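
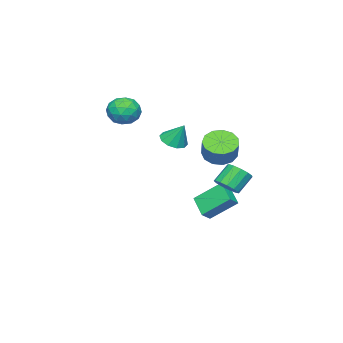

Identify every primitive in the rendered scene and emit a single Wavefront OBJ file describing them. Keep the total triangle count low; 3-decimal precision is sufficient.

v 0.116 3.596 1.383
v 0.685 4.173 0.731
v 1.452 4.721 1.884
v 0.884 4.144 2.537
v 0.223 4.501 0.882
v 0.991 5.049 2.036
v -0.272 4.542 1.192
v 0.495 5.09 2.346
v -0.644 4.282 1.563
v 0.123 4.83 2.717
v -0.775 3.804 1.877
v -0.008 4.353 3.031
v -0.623 3.261 2.034
v 0.145 3.809 3.188
v -0.236 2.824 1.984
v 0.532 3.372 3.138
v 0.263 2.632 1.744
v 1.031 3.18 2.897
v 0.715 2.746 1.389
v 1.483 3.294 2.542
v 0.977 3.13 1.032
v 1.745 3.678 2.186
v 0.966 3.662 0.787
v 1.733 4.21 1.94
v -3.588 -0.024 -4.42
v -2.918 -0.158 -3.931
v -4.284 1.493 -3.049
v -3.613 1.359 -2.56
v -2.747 1.121 -5.26
v -2.076 0.987 -4.771
v -3.442 2.638 -3.889
v -2.772 2.504 -3.4
v 0.301 -2.954 4.232
v 0.865 -3.329 3.36
v -1.225 -3.131 3.32
v -0.661 -3.506 2.448
v -0.737 -4.12 3.363
v 0.206 -4.011 3.926
v -0.566 -2.449 2.754
v 0.377 -2.34 3.317
v 0.329 -3.017 2.447
v 0.224 -4.05 2.823
v -0.584 -2.41 3.857
v -0.689 -3.443 4.233
v 0.717 -3.126 3.876
v -1.077 -3.334 2.804
v -1.122 -3.695 3.342
v -0.79 -3.915 2.829
v 0.33 -3.527 4.209
v 0.661 -3.747 3.696
v -0.28 -4.212 3.698
v -1.021 -2.713 2.984
v -0.69 -2.933 2.471
v 0.43 -2.545 3.851
v 0.762 -2.765 3.338
v -0.08 -2.248 2.982
v 0.734 -3.163 2.827
v -0.163 -3.267 2.291
v -0.108 -2.646 2.47
v 0.447 -2.582 2.802
v 0.672 -3.77 3.048
v -0.225 -3.874 2.512
v -0.27 -4.235 3.049
v 0.284 -4.171 3.381
v 0.357 -3.587 2.511
v -0.135 -2.586 4.168
v -1.032 -2.69 3.632
v -0.644 -2.289 3.299
v -0.09 -2.225 3.631
v -0.197 -3.193 4.389
v -1.094 -3.297 3.853
v -0.807 -3.878 3.878
v -0.252 -3.814 4.21
v -0.717 -2.873 4.169
v 3.074 2.472 2.981
v 3.6 3.03 2.615
v 3.146 3.228 4.239
v 3.108 3.199 2.542
v 2.603 3.089 2.636
v 2.278 2.744 2.862
v 2.257 2.294 3.134
v 2.549 1.913 3.347
v 3.041 1.745 3.42
v 3.546 1.854 3.326
v 3.871 2.2 3.099
v 3.892 2.649 2.828
v -1.451 3.065 -1.861
v -0.973 2.611 -1.309
v -1.911 2.94 -0.226
v -2.389 3.395 -0.779
v -0.801 3.064 -1.298
v -1.739 3.393 -0.215
v -0.836 3.517 -1.466
v -1.774 3.847 -0.383
v -1.065 3.827 -1.759
v -2.003 4.156 -0.676
v -1.418 3.895 -2.085
v -2.356 4.224 -1.002
v -1.781 3.7 -2.34
v -2.718 4.029 -1.257
v -2.039 3.303 -2.443
v -2.977 3.632 -1.36
v -2.11 2.831 -2.361
v -3.048 3.16 -1.278
v -1.973 2.433 -2.121
v -2.911 2.762 -1.038
v -1.669 2.236 -1.798
v -2.607 2.565 -0.716
v -1.297 2.302 -1.496
v -2.235 2.632 -0.413
f 2 1 5
f 2 5 3
f 3 5 6
f 3 6 4
f 5 1 7
f 5 7 6
f 6 7 8
f 6 8 4
f 7 1 9
f 7 9 8
f 8 9 10
f 8 10 4
f 9 1 11
f 9 11 10
f 10 11 12
f 10 12 4
f 11 1 13
f 11 13 12
f 12 13 14
f 12 14 4
f 13 1 15
f 13 15 14
f 14 15 16
f 14 16 4
f 15 1 17
f 15 17 16
f 16 17 18
f 16 18 4
f 17 1 19
f 17 19 18
f 18 19 20
f 18 20 4
f 19 1 21
f 19 21 20
f 20 21 22
f 20 22 4
f 21 1 23
f 21 23 22
f 22 23 24
f 22 24 4
f 23 1 2
f 23 2 24
f 24 2 3
f 24 3 4
f 26 28 25
f 29 26 25
f 25 28 27
f 27 29 25
f 26 32 28
f 30 26 29
f 30 32 26
f 28 32 27
f 31 29 27
f 27 32 31
f 31 30 29
f 32 30 31
f 33 70 49
f 70 44 73
f 49 73 38
f 70 73 49
f 33 49 45
f 49 38 50
f 45 50 34
f 49 50 45
f 33 45 54
f 45 34 55
f 54 55 40
f 45 55 54
f 33 54 66
f 54 40 69
f 66 69 43
f 54 69 66
f 33 66 70
f 66 43 74
f 70 74 44
f 66 74 70
f 34 50 61
f 50 38 64
f 61 64 42
f 50 64 61
f 38 73 51
f 73 44 72
f 51 72 37
f 73 72 51
f 44 74 71
f 74 43 67
f 71 67 35
f 74 67 71
f 43 69 68
f 69 40 56
f 68 56 39
f 69 56 68
f 40 55 60
f 55 34 57
f 60 57 41
f 55 57 60
f 36 62 48
f 62 42 63
f 48 63 37
f 62 63 48
f 36 48 46
f 48 37 47
f 46 47 35
f 48 47 46
f 36 46 53
f 46 35 52
f 53 52 39
f 46 52 53
f 36 53 58
f 53 39 59
f 58 59 41
f 53 59 58
f 36 58 62
f 58 41 65
f 62 65 42
f 58 65 62
f 37 63 51
f 63 42 64
f 51 64 38
f 63 64 51
f 35 47 71
f 47 37 72
f 71 72 44
f 47 72 71
f 39 52 68
f 52 35 67
f 68 67 43
f 52 67 68
f 41 59 60
f 59 39 56
f 60 56 40
f 59 56 60
f 42 65 61
f 65 41 57
f 61 57 34
f 65 57 61
f 76 75 78
f 76 78 77
f 78 75 79
f 78 79 77
f 79 75 80
f 79 80 77
f 80 75 81
f 80 81 77
f 81 75 82
f 81 82 77
f 82 75 83
f 82 83 77
f 83 75 84
f 83 84 77
f 84 75 85
f 84 85 77
f 85 75 86
f 85 86 77
f 86 75 76
f 86 76 77
f 88 87 91
f 88 91 89
f 89 91 92
f 89 92 90
f 91 87 93
f 91 93 92
f 92 93 94
f 92 94 90
f 93 87 95
f 93 95 94
f 94 95 96
f 94 96 90
f 95 87 97
f 95 97 96
f 96 97 98
f 96 98 90
f 97 87 99
f 97 99 98
f 98 99 100
f 98 100 90
f 99 87 101
f 99 101 100
f 100 101 102
f 100 102 90
f 101 87 103
f 101 103 102
f 102 103 104
f 102 104 90
f 103 87 105
f 103 105 104
f 104 105 106
f 104 106 90
f 105 87 107
f 105 107 106
f 106 107 108
f 106 108 90
f 107 87 109
f 107 109 108
f 108 109 110
f 108 110 90
f 109 87 88
f 109 88 110
f 110 88 89
f 110 89 90



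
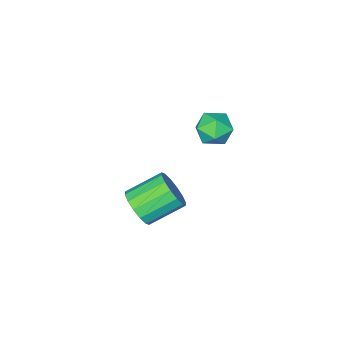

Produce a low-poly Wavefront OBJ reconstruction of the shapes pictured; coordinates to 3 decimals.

v -4.822 0.066 3.32
v -4.405 0.693 3.927
v -3.575 -0.873 3.433
v -3.158 -0.246 4.04
v -3.936 -0.747 4.322
v -4.707 -0.167 4.252
v -3.273 -0.013 3.108
v -4.044 0.567 3.038
v -3.448 0.644 3.796
v -3.857 0.191 4.546
v -4.123 -0.371 2.814
v -4.532 -0.824 3.564
v -1.24 -2.071 -1.949
v -0.707 -2.028 -1.08
v -2.287 -1.405 -0.142
v -2.82 -1.449 -1.011
v -0.65 -1.551 -1.3
v -2.23 -0.928 -0.362
v -0.75 -1.214 -1.694
v -2.33 -0.591 -0.756
v -0.982 -1.106 -2.156
v -2.562 -0.484 -1.218
v -1.283 -1.258 -2.562
v -2.863 -0.635 -1.624
v -1.573 -1.627 -2.805
v -3.153 -1.004 -1.867
v -1.773 -2.115 -2.818
v -3.353 -1.492 -1.88
v -1.83 -2.592 -2.598
v -3.41 -1.969 -1.66
v -1.73 -2.929 -2.204
v -3.31 -2.306 -1.266
v -1.498 -3.036 -1.742
v -3.078 -2.414 -0.804
v -1.197 -2.885 -1.336
v -2.777 -2.262 -0.398
v -0.907 -2.516 -1.093
v -2.487 -1.893 -0.155
f 1 12 6
f 1 6 2
f 1 2 8
f 1 8 11
f 1 11 12
f 2 6 10
f 6 12 5
f 12 11 3
f 11 8 7
f 8 2 9
f 4 10 5
f 4 5 3
f 4 3 7
f 4 7 9
f 4 9 10
f 5 10 6
f 3 5 12
f 7 3 11
f 9 7 8
f 10 9 2
f 14 13 17
f 14 17 15
f 15 17 18
f 15 18 16
f 17 13 19
f 17 19 18
f 18 19 20
f 18 20 16
f 19 13 21
f 19 21 20
f 20 21 22
f 20 22 16
f 21 13 23
f 21 23 22
f 22 23 24
f 22 24 16
f 23 13 25
f 23 25 24
f 24 25 26
f 24 26 16
f 25 13 27
f 25 27 26
f 26 27 28
f 26 28 16
f 27 13 29
f 27 29 28
f 28 29 30
f 28 30 16
f 29 13 31
f 29 31 30
f 30 31 32
f 30 32 16
f 31 13 33
f 31 33 32
f 32 33 34
f 32 34 16
f 33 13 35
f 33 35 34
f 34 35 36
f 34 36 16
f 35 13 37
f 35 37 36
f 36 37 38
f 36 38 16
f 37 13 14
f 37 14 38
f 38 14 15
f 38 15 16



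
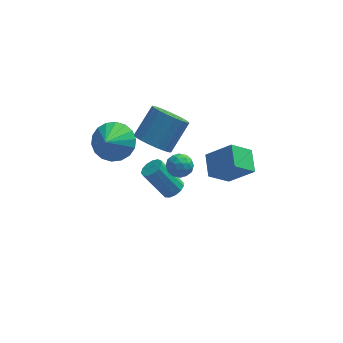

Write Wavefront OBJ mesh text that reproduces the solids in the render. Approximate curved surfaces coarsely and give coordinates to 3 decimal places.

v -3.742 1.58 -0.188
v -3.016 0.887 -0.586
v -4.138 0.5 0.968
v -2.76 1.137 -0.265
v -2.699 1.475 0.071
v -2.844 1.833 0.356
v -3.168 2.142 0.533
v -3.605 2.339 0.568
v -4.069 2.385 0.453
v -4.468 2.273 0.211
v -4.724 2.023 -0.11
v -4.785 1.685 -0.447
v -4.64 1.326 -0.732
v -4.317 1.018 -0.909
v -3.88 0.821 -0.944
v -3.416 0.774 -0.829
v -0.983 0.904 -3.485
v -0.651 0.51 -3.177
v -1.666 0.822 -1.687
v -1.997 1.216 -1.995
v -0.502 0.811 -3.139
v -1.516 1.123 -1.648
v -0.505 1.142 -3.21
v -1.52 1.453 -1.719
v -0.66 1.397 -3.369
v -1.675 1.708 -1.878
v -0.918 1.496 -3.565
v -1.932 1.807 -2.074
v -1.196 1.407 -3.735
v -2.21 1.718 -2.244
v -1.406 1.158 -3.827
v -2.421 1.469 -2.336
v -1.482 0.829 -3.81
v -2.497 1.14 -2.319
v -1.399 0.524 -3.69
v -2.414 0.835 -2.199
v -1.184 0.34 -3.505
v -2.199 0.651 -2.014
v -0.906 0.335 -3.314
v -1.92 0.646 -1.823
v 1.817 2.857 -5.225
v 0.785 2.458 -4.273
v 1.754 4.087 -4.777
v 0.722 3.687 -3.825
v 3.038 2.493 -4.055
v 2.006 2.093 -3.103
v 2.975 3.722 -3.607
v 1.943 3.323 -2.655
v -1.95 1.193 -0.028
v -1.597 1.764 -0.756
v -0.696 2.757 0.46
v -1.05 2.187 1.188
v -1.946 1.958 -0.656
v -1.045 2.952 0.559
v -2.295 2.02 -0.448
v -1.395 3.014 0.768
v -2.585 1.94 -0.168
v -1.685 2.933 1.048
v -2.766 1.73 0.137
v -1.865 2.723 1.353
v -2.805 1.427 0.414
v -1.904 2.421 1.63
v -2.696 1.084 0.614
v -1.796 2.078 1.829
v -2.459 0.76 0.703
v -1.558 1.754 1.919
v -2.133 0.511 0.665
v -1.233 1.504 1.881
v -1.776 0.379 0.508
v -0.876 1.373 1.724
v -1.449 0.389 0.258
v -0.549 1.382 1.474
v -1.209 0.537 -0.041
v -0.308 1.531 1.175
v -1.096 0.799 -0.338
v -0.196 1.793 0.878
v -1.132 1.129 -0.582
v -0.232 2.123 0.634
v -1.309 1.47 -0.729
v -0.409 2.464 0.487
v -1.252 -1.966 1.533
v -0.896 -1.601 1.956
v -0.824 -2.859 1.944
v -0.468 -2.494 2.367
v -1.126 -2.532 2.434
v -1.39 -1.98 2.181
v -0.33 -2.48 1.719
v -0.594 -1.928 1.466
v -0.326 -1.919 2.071
v -0.818 -1.951 2.513
v -0.902 -2.509 1.387
v -1.394 -2.541 1.829
v -1.111 -1.705 1.709
v -0.609 -2.755 2.191
v -0.995 -2.777 2.231
v -0.786 -2.563 2.48
v -1.402 -1.928 1.841
v -1.193 -1.714 2.089
v -1.328 -2.261 2.37
v -0.527 -2.746 1.811
v -0.318 -2.532 2.059
v -0.934 -1.897 1.42
v -0.725 -1.683 1.669
v -0.392 -2.199 1.53
v -0.567 -1.677 2.025
v -0.316 -2.202 2.266
v -0.234 -2.194 1.886
v -0.39 -1.869 1.737
v -0.857 -1.696 2.285
v -0.605 -2.221 2.526
v -0.992 -2.244 2.566
v -1.147 -1.919 2.417
v -0.522 -1.883 2.352
v -1.115 -2.239 1.374
v -0.863 -2.764 1.615
v -0.573 -2.541 1.483
v -0.728 -2.216 1.334
v -1.404 -2.258 1.634
v -1.153 -2.783 1.875
v -1.33 -2.591 2.163
v -1.486 -2.266 2.014
v -1.198 -2.577 1.548
f 2 1 4
f 2 4 3
f 4 1 5
f 4 5 3
f 5 1 6
f 5 6 3
f 6 1 7
f 6 7 3
f 7 1 8
f 7 8 3
f 8 1 9
f 8 9 3
f 9 1 10
f 9 10 3
f 10 1 11
f 10 11 3
f 11 1 12
f 11 12 3
f 12 1 13
f 12 13 3
f 13 1 14
f 13 14 3
f 14 1 15
f 14 15 3
f 15 1 16
f 15 16 3
f 16 1 2
f 16 2 3
f 18 17 21
f 18 21 19
f 19 21 22
f 19 22 20
f 21 17 23
f 21 23 22
f 22 23 24
f 22 24 20
f 23 17 25
f 23 25 24
f 24 25 26
f 24 26 20
f 25 17 27
f 25 27 26
f 26 27 28
f 26 28 20
f 27 17 29
f 27 29 28
f 28 29 30
f 28 30 20
f 29 17 31
f 29 31 30
f 30 31 32
f 30 32 20
f 31 17 33
f 31 33 32
f 32 33 34
f 32 34 20
f 33 17 35
f 33 35 34
f 34 35 36
f 34 36 20
f 35 17 37
f 35 37 36
f 36 37 38
f 36 38 20
f 37 17 39
f 37 39 38
f 38 39 40
f 38 40 20
f 39 17 18
f 39 18 40
f 40 18 19
f 40 19 20
f 42 44 41
f 45 42 41
f 41 44 43
f 43 45 41
f 42 48 44
f 46 42 45
f 46 48 42
f 44 48 43
f 47 45 43
f 43 48 47
f 47 46 45
f 48 46 47
f 50 49 53
f 50 53 51
f 51 53 54
f 51 54 52
f 53 49 55
f 53 55 54
f 54 55 56
f 54 56 52
f 55 49 57
f 55 57 56
f 56 57 58
f 56 58 52
f 57 49 59
f 57 59 58
f 58 59 60
f 58 60 52
f 59 49 61
f 59 61 60
f 60 61 62
f 60 62 52
f 61 49 63
f 61 63 62
f 62 63 64
f 62 64 52
f 63 49 65
f 63 65 64
f 64 65 66
f 64 66 52
f 65 49 67
f 65 67 66
f 66 67 68
f 66 68 52
f 67 49 69
f 67 69 68
f 68 69 70
f 68 70 52
f 69 49 71
f 69 71 70
f 70 71 72
f 70 72 52
f 71 49 73
f 71 73 72
f 72 73 74
f 72 74 52
f 73 49 75
f 73 75 74
f 74 75 76
f 74 76 52
f 75 49 77
f 75 77 76
f 76 77 78
f 76 78 52
f 77 49 79
f 77 79 78
f 78 79 80
f 78 80 52
f 79 49 50
f 79 50 80
f 80 50 51
f 80 51 52
f 81 118 97
f 118 92 121
f 97 121 86
f 118 121 97
f 81 97 93
f 97 86 98
f 93 98 82
f 97 98 93
f 81 93 102
f 93 82 103
f 102 103 88
f 93 103 102
f 81 102 114
f 102 88 117
f 114 117 91
f 102 117 114
f 81 114 118
f 114 91 122
f 118 122 92
f 114 122 118
f 82 98 109
f 98 86 112
f 109 112 90
f 98 112 109
f 86 121 99
f 121 92 120
f 99 120 85
f 121 120 99
f 92 122 119
f 122 91 115
f 119 115 83
f 122 115 119
f 91 117 116
f 117 88 104
f 116 104 87
f 117 104 116
f 88 103 108
f 103 82 105
f 108 105 89
f 103 105 108
f 84 110 96
f 110 90 111
f 96 111 85
f 110 111 96
f 84 96 94
f 96 85 95
f 94 95 83
f 96 95 94
f 84 94 101
f 94 83 100
f 101 100 87
f 94 100 101
f 84 101 106
f 101 87 107
f 106 107 89
f 101 107 106
f 84 106 110
f 106 89 113
f 110 113 90
f 106 113 110
f 85 111 99
f 111 90 112
f 99 112 86
f 111 112 99
f 83 95 119
f 95 85 120
f 119 120 92
f 95 120 119
f 87 100 116
f 100 83 115
f 116 115 91
f 100 115 116
f 89 107 108
f 107 87 104
f 108 104 88
f 107 104 108
f 90 113 109
f 113 89 105
f 109 105 82
f 113 105 109



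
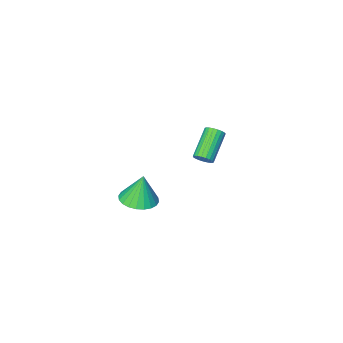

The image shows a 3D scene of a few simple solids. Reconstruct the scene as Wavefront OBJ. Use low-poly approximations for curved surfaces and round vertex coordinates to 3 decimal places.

v 3.622 2.911 0.135
v 4.541 3.054 0.276
v 3.378 2.949 1.685
v 4.418 3.399 0.248
v 4.174 3.669 0.203
v 3.846 3.824 0.148
v 3.484 3.84 0.09
v 3.143 3.714 0.04
v 2.875 3.466 0.003
v 2.721 3.134 -0.013
v 2.704 2.768 -0.007
v 2.827 2.423 0.021
v 3.071 2.153 0.066
v 3.399 1.998 0.122
v 3.761 1.982 0.179
v 4.101 2.108 0.23
v 4.369 2.356 0.266
v 4.524 2.688 0.283
v -1.791 -0.387 -1.631
v -1.559 -0.175 -1.192
v -2.758 -1.06 -0.13
v -2.989 -1.273 -0.569
v -1.716 -0.021 -1.241
v -2.914 -0.907 -0.179
v -1.885 0.069 -1.358
v -3.084 -0.817 -0.296
v -2.038 0.08 -1.521
v -3.237 -0.806 -0.459
v -2.149 0.01 -1.704
v -3.348 -0.875 -0.642
v -2.197 -0.128 -1.874
v -3.396 -1.014 -0.812
v -2.175 -0.311 -2.002
v -3.374 -1.197 -0.94
v -2.087 -0.508 -2.066
v -3.286 -1.393 -1.004
v -1.947 -0.683 -2.055
v -3.146 -1.569 -0.993
v -1.781 -0.807 -1.97
v -2.979 -1.693 -0.908
v -1.616 -0.859 -1.827
v -2.814 -1.745 -0.765
v -1.481 -0.829 -1.65
v -2.68 -1.715 -0.588
v -1.4 -0.723 -1.469
v -2.598 -1.608 -0.407
v -1.386 -0.559 -1.317
v -2.585 -1.444 -0.255
v -1.442 -0.365 -1.219
v -2.641 -1.25 -0.157
f 2 1 4
f 2 4 3
f 4 1 5
f 4 5 3
f 5 1 6
f 5 6 3
f 6 1 7
f 6 7 3
f 7 1 8
f 7 8 3
f 8 1 9
f 8 9 3
f 9 1 10
f 9 10 3
f 10 1 11
f 10 11 3
f 11 1 12
f 11 12 3
f 12 1 13
f 12 13 3
f 13 1 14
f 13 14 3
f 14 1 15
f 14 15 3
f 15 1 16
f 15 16 3
f 16 1 17
f 16 17 3
f 17 1 18
f 17 18 3
f 18 1 2
f 18 2 3
f 20 19 23
f 20 23 21
f 21 23 24
f 21 24 22
f 23 19 25
f 23 25 24
f 24 25 26
f 24 26 22
f 25 19 27
f 25 27 26
f 26 27 28
f 26 28 22
f 27 19 29
f 27 29 28
f 28 29 30
f 28 30 22
f 29 19 31
f 29 31 30
f 30 31 32
f 30 32 22
f 31 19 33
f 31 33 32
f 32 33 34
f 32 34 22
f 33 19 35
f 33 35 34
f 34 35 36
f 34 36 22
f 35 19 37
f 35 37 36
f 36 37 38
f 36 38 22
f 37 19 39
f 37 39 38
f 38 39 40
f 38 40 22
f 39 19 41
f 39 41 40
f 40 41 42
f 40 42 22
f 41 19 43
f 41 43 42
f 42 43 44
f 42 44 22
f 43 19 45
f 43 45 44
f 44 45 46
f 44 46 22
f 45 19 47
f 45 47 46
f 46 47 48
f 46 48 22
f 47 19 49
f 47 49 48
f 48 49 50
f 48 50 22
f 49 19 20
f 49 20 50
f 50 20 21
f 50 21 22



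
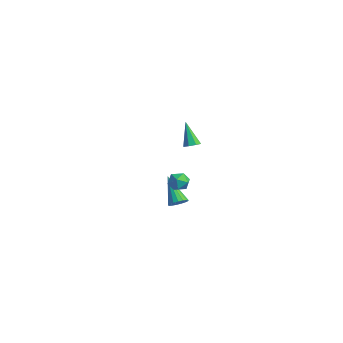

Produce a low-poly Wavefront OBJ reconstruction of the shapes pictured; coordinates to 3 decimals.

v 1.484 -2.349 -0.22
v 1.904 -2.001 0.258
v 1.856 -3.379 0.202
v 2.276 -3.031 0.68
v 1.554 -3.008 0.748
v 1.325 -2.372 0.487
v 2.435 -3.008 -0.027
v 2.206 -2.372 -0.288
v 2.493 -2.409 0.377
v 1.948 -2.408 0.856
v 1.812 -2.972 -0.396
v 1.267 -2.971 0.083
v -2.956 -0.238 -4.621
v -2.553 0.124 -4.261
v -4.404 -0.222 -3.019
v -2.723 0.333 -4.416
v -2.946 0.411 -4.619
v -3.171 0.341 -4.822
v -3.347 0.138 -4.979
v -3.433 -0.152 -5.054
v -3.41 -0.461 -5.029
v -3.282 -0.719 -4.912
v -3.08 -0.867 -4.727
v -2.85 -0.872 -4.518
v -2.643 -0.731 -4.333
v -2.508 -0.477 -4.214
v -2.476 -0.169 -4.188
v 2.296 -2.056 3.218
v 2.632 -2.441 3.393
v 1.504 -2.064 4.722
v 2.774 -2.06 3.469
v 2.635 -1.677 3.398
v 2.298 -1.516 3.222
v 1.959 -1.672 3.043
v 1.818 -2.052 2.966
v 1.956 -2.435 3.037
v 2.293 -2.596 3.214
f 1 12 6
f 1 6 2
f 1 2 8
f 1 8 11
f 1 11 12
f 2 6 10
f 6 12 5
f 12 11 3
f 11 8 7
f 8 2 9
f 4 10 5
f 4 5 3
f 4 3 7
f 4 7 9
f 4 9 10
f 5 10 6
f 3 5 12
f 7 3 11
f 9 7 8
f 10 9 2
f 14 13 16
f 14 16 15
f 16 13 17
f 16 17 15
f 17 13 18
f 17 18 15
f 18 13 19
f 18 19 15
f 19 13 20
f 19 20 15
f 20 13 21
f 20 21 15
f 21 13 22
f 21 22 15
f 22 13 23
f 22 23 15
f 23 13 24
f 23 24 15
f 24 13 25
f 24 25 15
f 25 13 26
f 25 26 15
f 26 13 27
f 26 27 15
f 27 13 14
f 27 14 15
f 29 28 31
f 29 31 30
f 31 28 32
f 31 32 30
f 32 28 33
f 32 33 30
f 33 28 34
f 33 34 30
f 34 28 35
f 34 35 30
f 35 28 36
f 35 36 30
f 36 28 37
f 36 37 30
f 37 28 29
f 37 29 30



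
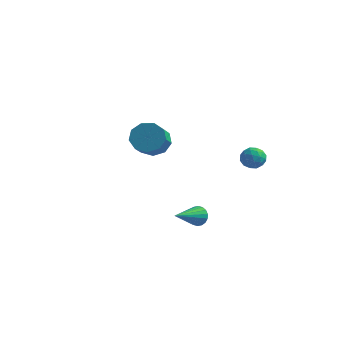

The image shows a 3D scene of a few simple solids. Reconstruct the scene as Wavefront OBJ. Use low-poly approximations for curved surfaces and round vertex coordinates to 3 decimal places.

v 3.669 -2.478 -3.72
v 4.063 -2.357 -3.244
v 3.251 -4.182 -2.94
v 3.82 -2.254 -3.151
v 3.546 -2.196 -3.17
v 3.297 -2.194 -3.298
v 3.121 -2.248 -3.51
v 3.054 -2.347 -3.764
v 3.108 -2.473 -4.008
v 3.274 -2.599 -4.196
v 3.518 -2.702 -4.289
v 3.791 -2.76 -4.27
v 4.04 -2.762 -4.142
v 4.216 -2.708 -3.93
v 4.283 -2.609 -3.677
v 4.229 -2.483 -3.432
v -1.421 2.166 -1.681
v -0.736 2.723 -1.189
v -0.375 1.431 -0.228
v -1.059 0.874 -0.719
v -1.352 2.78 -0.881
v -0.991 1.488 0.08
v -2 2.549 -0.948
v -1.639 1.258 0.014
v -2.377 2.14 -1.357
v -2.016 0.848 -0.395
v -2.306 1.742 -1.917
v -1.945 0.45 -0.956
v -1.821 1.543 -2.367
v -1.46 0.251 -1.406
v -1.149 1.635 -2.496
v -0.788 0.343 -1.535
v -0.603 1.976 -2.243
v -0.242 0.684 -1.282
v -0.44 2.405 -1.727
v -0.079 1.114 -0.766
v 3.716 4.517 -2.695
v 4.148 3.988 -3.021
v 3.252 3.672 -1.939
v 3.684 3.143 -2.265
v 4.003 3.685 -1.843
v 4.29 4.207 -2.31
v 3.11 3.453 -2.65
v 3.397 3.975 -3.117
v 3.774 3.33 -2.993
v 4.325 3.473 -2.494
v 3.075 4.187 -2.466
v 3.626 4.33 -1.967
v 3.973 4.326 -2.924
v 3.427 3.334 -2.036
v 3.614 3.652 -1.788
v 3.868 3.341 -1.979
v 4.056 4.455 -2.507
v 4.31 4.144 -2.698
v 4.224 3.966 -2.006
v 3.09 3.516 -2.262
v 3.344 3.205 -2.453
v 3.532 4.319 -2.981
v 3.786 4.008 -3.172
v 3.176 3.694 -2.954
v 4.007 3.629 -3.099
v 3.734 3.132 -2.655
v 3.397 3.315 -2.881
v 3.566 3.621 -3.156
v 4.331 3.713 -2.806
v 4.058 3.217 -2.362
v 4.245 3.535 -2.114
v 4.414 3.842 -2.389
v 4.111 3.327 -2.79
v 3.342 4.443 -2.598
v 3.069 3.947 -2.154
v 2.986 3.818 -2.571
v 3.155 4.125 -2.846
v 3.666 4.528 -2.305
v 3.393 4.031 -1.861
v 3.834 4.039 -1.804
v 4.003 4.345 -2.079
v 3.289 4.333 -2.17
f 2 1 4
f 2 4 3
f 4 1 5
f 4 5 3
f 5 1 6
f 5 6 3
f 6 1 7
f 6 7 3
f 7 1 8
f 7 8 3
f 8 1 9
f 8 9 3
f 9 1 10
f 9 10 3
f 10 1 11
f 10 11 3
f 11 1 12
f 11 12 3
f 12 1 13
f 12 13 3
f 13 1 14
f 13 14 3
f 14 1 15
f 14 15 3
f 15 1 16
f 15 16 3
f 16 1 2
f 16 2 3
f 18 17 21
f 18 21 19
f 19 21 22
f 19 22 20
f 21 17 23
f 21 23 22
f 22 23 24
f 22 24 20
f 23 17 25
f 23 25 24
f 24 25 26
f 24 26 20
f 25 17 27
f 25 27 26
f 26 27 28
f 26 28 20
f 27 17 29
f 27 29 28
f 28 29 30
f 28 30 20
f 29 17 31
f 29 31 30
f 30 31 32
f 30 32 20
f 31 17 33
f 31 33 32
f 32 33 34
f 32 34 20
f 33 17 35
f 33 35 34
f 34 35 36
f 34 36 20
f 35 17 18
f 35 18 36
f 36 18 19
f 36 19 20
f 37 74 53
f 74 48 77
f 53 77 42
f 74 77 53
f 37 53 49
f 53 42 54
f 49 54 38
f 53 54 49
f 37 49 58
f 49 38 59
f 58 59 44
f 49 59 58
f 37 58 70
f 58 44 73
f 70 73 47
f 58 73 70
f 37 70 74
f 70 47 78
f 74 78 48
f 70 78 74
f 38 54 65
f 54 42 68
f 65 68 46
f 54 68 65
f 42 77 55
f 77 48 76
f 55 76 41
f 77 76 55
f 48 78 75
f 78 47 71
f 75 71 39
f 78 71 75
f 47 73 72
f 73 44 60
f 72 60 43
f 73 60 72
f 44 59 64
f 59 38 61
f 64 61 45
f 59 61 64
f 40 66 52
f 66 46 67
f 52 67 41
f 66 67 52
f 40 52 50
f 52 41 51
f 50 51 39
f 52 51 50
f 40 50 57
f 50 39 56
f 57 56 43
f 50 56 57
f 40 57 62
f 57 43 63
f 62 63 45
f 57 63 62
f 40 62 66
f 62 45 69
f 66 69 46
f 62 69 66
f 41 67 55
f 67 46 68
f 55 68 42
f 67 68 55
f 39 51 75
f 51 41 76
f 75 76 48
f 51 76 75
f 43 56 72
f 56 39 71
f 72 71 47
f 56 71 72
f 45 63 64
f 63 43 60
f 64 60 44
f 63 60 64
f 46 69 65
f 69 45 61
f 65 61 38
f 69 61 65



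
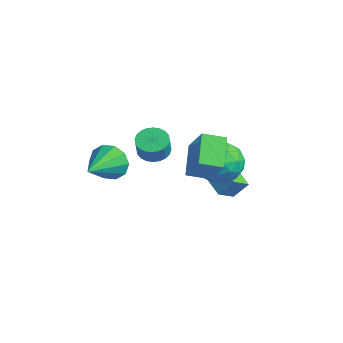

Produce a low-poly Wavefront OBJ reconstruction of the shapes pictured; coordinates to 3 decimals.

v -2.503 -2.253 0.814
v -1.985 -2.199 -0.052
v -1.477 -3.867 1.326
v -1.677 -1.867 0.378
v -1.684 -1.682 0.974
v -2.004 -1.716 1.509
v -2.514 -1.954 1.779
v -3.02 -2.307 1.68
v -3.328 -2.638 1.25
v -3.321 -2.823 0.654
v -3.001 -2.789 0.119
v -2.491 -2.551 -0.151
v 0.24 0.281 2.645
v 1.428 0.237 4.114
v 0.689 1.285 2.311
v 1.878 1.242 3.78
v 1.402 -0.562 1.68
v 2.591 -0.605 3.149
v 1.852 0.443 1.346
v 3.04 0.399 2.815
v -1.972 2.972 -1.278
v -1.771 2.034 -0.662
v -1.649 3.579 -0.458
v -1.449 2.641 0.158
v -0.191 2.919 -1.938
v 0.009 1.981 -1.322
v 0.131 3.526 -1.118
v 0.332 2.588 -0.502
v 0.25 -1.485 2.977
v 0.821 -1.853 2.635
v 1.2 -2.143 3.582
v 0.63 -1.775 3.923
v 0.939 -1.583 2.671
v 1.318 -1.873 3.617
v 0.952 -1.299 2.753
v 1.332 -1.589 3.699
v 0.859 -1.042 2.869
v 1.238 -1.332 3.815
v 0.672 -0.853 3.001
v 1.052 -1.144 3.948
v 0.422 -0.761 3.13
v 0.801 -1.051 4.076
v 0.145 -0.778 3.236
v 0.525 -1.068 4.182
v -0.115 -0.903 3.302
v 0.264 -1.193 4.248
v -0.32 -1.117 3.318
v 0.059 -1.407 4.265
v -0.438 -1.387 3.283
v -0.059 -1.677 4.229
v -0.452 -1.671 3.201
v -0.072 -1.961 4.147
v -0.358 -1.928 3.085
v 0.021 -2.218 4.031
v -0.172 -2.116 2.952
v 0.208 -2.407 3.899
v 0.079 -2.209 2.824
v 0.458 -2.499 3.77
v 0.355 -2.192 2.718
v 0.735 -2.482 3.664
v 0.616 -2.067 2.652
v 0.995 -2.357 3.598
v -0.297 2.985 1.128
v 0.785 2.82 0.543
v -0.465 1 1.377
v 0.617 0.835 0.792
v 0.593 1.366 1.913
v 0.696 2.592 1.76
v -0.376 1.228 0.16
v -0.273 2.454 0.007
v 0.736 1.734 -0.055
v 1.335 1.819 1.028
v -1.015 2.001 0.892
v -0.416 2.086 1.975
v 0.258 3.077 0.814
v 0.062 0.743 1.106
v 0.047 1.055 1.765
v 0.683 0.958 1.422
v 0.207 2.943 1.529
v 0.842 2.846 1.185
v 0.73 1.991 1.99
v -0.522 0.974 0.735
v 0.113 0.877 0.391
v -0.363 2.862 0.498
v 0.273 2.765 0.155
v -0.41 1.829 -0.07
v 0.866 2.342 0.118
v 0.767 1.175 0.265
v 0.183 1.406 -0.107
v 0.244 2.127 -0.197
v 1.217 2.392 0.755
v 1.119 1.225 0.901
v 1.105 1.537 1.561
v 1.166 2.258 1.47
v 1.189 1.753 0.404
v -0.799 2.595 1.019
v -0.897 1.428 1.165
v -0.846 1.562 0.45
v -0.785 2.283 0.359
v -0.447 2.645 1.655
v -0.546 1.478 1.802
v 0.076 1.693 2.117
v 0.137 2.414 2.027
v -0.869 2.067 1.516
f 2 1 4
f 2 4 3
f 4 1 5
f 4 5 3
f 5 1 6
f 5 6 3
f 6 1 7
f 6 7 3
f 7 1 8
f 7 8 3
f 8 1 9
f 8 9 3
f 9 1 10
f 9 10 3
f 10 1 11
f 10 11 3
f 11 1 12
f 11 12 3
f 12 1 2
f 12 2 3
f 14 16 13
f 17 14 13
f 13 16 15
f 15 17 13
f 14 20 16
f 18 14 17
f 18 20 14
f 16 20 15
f 19 17 15
f 15 20 19
f 19 18 17
f 20 18 19
f 22 24 21
f 25 22 21
f 21 24 23
f 23 25 21
f 22 28 24
f 26 22 25
f 26 28 22
f 24 28 23
f 27 25 23
f 23 28 27
f 27 26 25
f 28 26 27
f 30 29 33
f 30 33 31
f 31 33 34
f 31 34 32
f 33 29 35
f 33 35 34
f 34 35 36
f 34 36 32
f 35 29 37
f 35 37 36
f 36 37 38
f 36 38 32
f 37 29 39
f 37 39 38
f 38 39 40
f 38 40 32
f 39 29 41
f 39 41 40
f 40 41 42
f 40 42 32
f 41 29 43
f 41 43 42
f 42 43 44
f 42 44 32
f 43 29 45
f 43 45 44
f 44 45 46
f 44 46 32
f 45 29 47
f 45 47 46
f 46 47 48
f 46 48 32
f 47 29 49
f 47 49 48
f 48 49 50
f 48 50 32
f 49 29 51
f 49 51 50
f 50 51 52
f 50 52 32
f 51 29 53
f 51 53 52
f 52 53 54
f 52 54 32
f 53 29 55
f 53 55 54
f 54 55 56
f 54 56 32
f 55 29 57
f 55 57 56
f 56 57 58
f 56 58 32
f 57 29 59
f 57 59 58
f 58 59 60
f 58 60 32
f 59 29 61
f 59 61 60
f 60 61 62
f 60 62 32
f 61 29 30
f 61 30 62
f 62 30 31
f 62 31 32
f 63 100 79
f 100 74 103
f 79 103 68
f 100 103 79
f 63 79 75
f 79 68 80
f 75 80 64
f 79 80 75
f 63 75 84
f 75 64 85
f 84 85 70
f 75 85 84
f 63 84 96
f 84 70 99
f 96 99 73
f 84 99 96
f 63 96 100
f 96 73 104
f 100 104 74
f 96 104 100
f 64 80 91
f 80 68 94
f 91 94 72
f 80 94 91
f 68 103 81
f 103 74 102
f 81 102 67
f 103 102 81
f 74 104 101
f 104 73 97
f 101 97 65
f 104 97 101
f 73 99 98
f 99 70 86
f 98 86 69
f 99 86 98
f 70 85 90
f 85 64 87
f 90 87 71
f 85 87 90
f 66 92 78
f 92 72 93
f 78 93 67
f 92 93 78
f 66 78 76
f 78 67 77
f 76 77 65
f 78 77 76
f 66 76 83
f 76 65 82
f 83 82 69
f 76 82 83
f 66 83 88
f 83 69 89
f 88 89 71
f 83 89 88
f 66 88 92
f 88 71 95
f 92 95 72
f 88 95 92
f 67 93 81
f 93 72 94
f 81 94 68
f 93 94 81
f 65 77 101
f 77 67 102
f 101 102 74
f 77 102 101
f 69 82 98
f 82 65 97
f 98 97 73
f 82 97 98
f 71 89 90
f 89 69 86
f 90 86 70
f 89 86 90
f 72 95 91
f 95 71 87
f 91 87 64
f 95 87 91



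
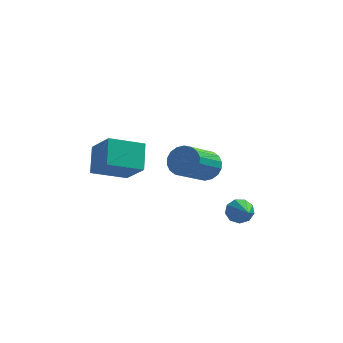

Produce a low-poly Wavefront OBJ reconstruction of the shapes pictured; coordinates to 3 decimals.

v 2.38 -2.128 -1.587
v 2.888 -1.807 -1.367
v 2.94 -3.672 -0.633
v 2.551 -1.76 -1.092
v 2.134 -1.884 -1.048
v 1.831 -2.123 -1.257
v 1.786 -2.363 -1.62
v 2.018 -2.494 -1.967
v 2.42 -2.452 -2.137
v 2.803 -2.259 -2.049
v 2.988 -2.005 -1.745
v 0.261 2.53 -1.824
v 1.005 2.428 -1.449
v 0.224 0.948 -0.3
v -0.521 1.05 -0.676
v 0.838 2.684 -1.234
v 0.057 1.204 -0.085
v 0.556 2.909 -1.135
v -0.225 1.429 0.013
v 0.216 3.059 -1.173
v -0.565 1.579 -0.025
v -0.115 3.104 -1.34
v -0.897 1.624 -0.192
v -0.372 3.036 -1.603
v -1.154 1.556 -0.454
v -0.504 2.867 -1.91
v -1.285 1.387 -0.761
v -0.484 2.632 -2.2
v -1.265 1.152 -1.051
v -0.317 2.376 -2.415
v -1.098 0.896 -1.266
v -0.035 2.151 -2.513
v -0.816 0.671 -1.365
v 0.305 2.001 -2.475
v -0.476 0.521 -1.327
v 0.637 1.956 -2.308
v -0.145 0.476 -1.16
v 0.894 2.024 -2.046
v 0.112 0.544 -0.897
v 1.025 2.193 -1.739
v 0.244 0.713 -0.59
v -4.121 -1.673 -0.128
v -3.213 -2.564 1.03
v -4.249 -0.571 0.821
v -3.341 -1.462 1.979
v -2.659 -0.978 -0.739
v -1.751 -1.869 0.419
v -2.787 0.124 0.21
v -1.879 -0.767 1.368
f 2 1 4
f 2 4 3
f 4 1 5
f 4 5 3
f 5 1 6
f 5 6 3
f 6 1 7
f 6 7 3
f 7 1 8
f 7 8 3
f 8 1 9
f 8 9 3
f 9 1 10
f 9 10 3
f 10 1 11
f 10 11 3
f 11 1 2
f 11 2 3
f 13 12 16
f 13 16 14
f 14 16 17
f 14 17 15
f 16 12 18
f 16 18 17
f 17 18 19
f 17 19 15
f 18 12 20
f 18 20 19
f 19 20 21
f 19 21 15
f 20 12 22
f 20 22 21
f 21 22 23
f 21 23 15
f 22 12 24
f 22 24 23
f 23 24 25
f 23 25 15
f 24 12 26
f 24 26 25
f 25 26 27
f 25 27 15
f 26 12 28
f 26 28 27
f 27 28 29
f 27 29 15
f 28 12 30
f 28 30 29
f 29 30 31
f 29 31 15
f 30 12 32
f 30 32 31
f 31 32 33
f 31 33 15
f 32 12 34
f 32 34 33
f 33 34 35
f 33 35 15
f 34 12 36
f 34 36 35
f 35 36 37
f 35 37 15
f 36 12 38
f 36 38 37
f 37 38 39
f 37 39 15
f 38 12 40
f 38 40 39
f 39 40 41
f 39 41 15
f 40 12 13
f 40 13 41
f 41 13 14
f 41 14 15
f 43 45 42
f 46 43 42
f 42 45 44
f 44 46 42
f 43 49 45
f 47 43 46
f 47 49 43
f 45 49 44
f 48 46 44
f 44 49 48
f 48 47 46
f 49 47 48



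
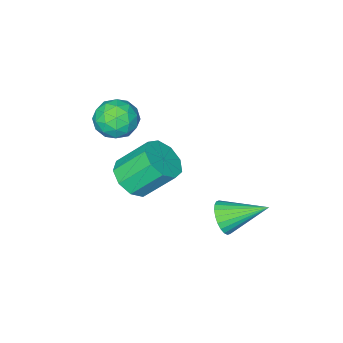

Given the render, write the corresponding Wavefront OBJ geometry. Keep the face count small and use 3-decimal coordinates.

v 1.741 2.027 -0.645
v 2.112 1.958 -0.009
v 0.599 3.173 0.145
v 2.25 2.18 -0.131
v 2.311 2.379 -0.332
v 2.285 2.524 -0.58
v 2.176 2.593 -0.838
v 2.001 2.576 -1.067
v 1.786 2.476 -1.231
v 1.564 2.307 -1.307
v 1.369 2.095 -1.281
v 1.231 1.873 -1.159
v 1.17 1.675 -0.958
v 1.196 1.53 -0.71
v 1.305 1.46 -0.452
v 1.481 1.477 -0.223
v 1.696 1.578 -0.058
v 1.917 1.747 0.017
v 3.089 -1.55 -0.193
v 3.726 -1.834 0.423
v 2.888 -1.015 1.668
v 2.251 -0.73 1.053
v 3.899 -1.276 0.172
v 3.062 -0.456 1.418
v 3.694 -0.845 -0.249
v 2.856 -0.026 0.996
v 3.205 -0.745 -0.644
v 2.367 0.074 0.602
v 2.662 -1.021 -0.828
v 1.824 -0.201 0.418
v 2.319 -1.544 -0.714
v 1.481 -0.725 0.531
v 2.336 -2.07 -0.357
v 1.498 -1.251 0.889
v 2.705 -2.353 0.077
v 1.867 -1.533 1.323
v 3.254 -2.259 0.385
v 2.416 -1.44 1.631
v 2.73 -1.454 3.139
v 3.575 -1.146 3.04
v 3.245 -2.814 3.3
v 4.09 -2.506 3.201
v 3.616 -2.297 3.943
v 3.297 -1.457 3.843
v 3.523 -2.503 2.497
v 3.204 -1.663 2.397
v 4.064 -1.794 2.644
v 4.122 -1.667 3.537
v 2.698 -2.293 2.803
v 2.756 -2.166 3.696
v 3.107 -1.181 3.075
v 3.713 -2.779 3.265
v 3.434 -2.657 3.7
v 3.93 -2.475 3.643
v 2.944 -1.363 3.547
v 3.441 -1.182 3.489
v 3.465 -1.859 4.02
v 3.379 -2.778 2.851
v 3.876 -2.597 2.793
v 2.89 -1.485 2.697
v 3.386 -1.303 2.64
v 3.355 -2.101 2.32
v 3.891 -1.381 2.784
v 4.194 -2.18 2.879
v 3.861 -2.179 2.465
v 3.674 -1.685 2.407
v 3.925 -1.306 3.31
v 4.228 -2.105 3.404
v 3.949 -1.982 3.84
v 3.762 -1.488 3.781
v 4.213 -1.687 3.076
v 2.592 -1.855 2.936
v 2.895 -2.654 3.03
v 3.058 -2.472 2.559
v 2.871 -1.978 2.5
v 2.626 -1.78 3.461
v 2.929 -2.579 3.556
v 3.146 -2.275 3.933
v 2.959 -1.781 3.875
v 2.607 -2.273 3.264
f 2 1 4
f 2 4 3
f 4 1 5
f 4 5 3
f 5 1 6
f 5 6 3
f 6 1 7
f 6 7 3
f 7 1 8
f 7 8 3
f 8 1 9
f 8 9 3
f 9 1 10
f 9 10 3
f 10 1 11
f 10 11 3
f 11 1 12
f 11 12 3
f 12 1 13
f 12 13 3
f 13 1 14
f 13 14 3
f 14 1 15
f 14 15 3
f 15 1 16
f 15 16 3
f 16 1 17
f 16 17 3
f 17 1 18
f 17 18 3
f 18 1 2
f 18 2 3
f 20 19 23
f 20 23 21
f 21 23 24
f 21 24 22
f 23 19 25
f 23 25 24
f 24 25 26
f 24 26 22
f 25 19 27
f 25 27 26
f 26 27 28
f 26 28 22
f 27 19 29
f 27 29 28
f 28 29 30
f 28 30 22
f 29 19 31
f 29 31 30
f 30 31 32
f 30 32 22
f 31 19 33
f 31 33 32
f 32 33 34
f 32 34 22
f 33 19 35
f 33 35 34
f 34 35 36
f 34 36 22
f 35 19 37
f 35 37 36
f 36 37 38
f 36 38 22
f 37 19 20
f 37 20 38
f 38 20 21
f 38 21 22
f 39 76 55
f 76 50 79
f 55 79 44
f 76 79 55
f 39 55 51
f 55 44 56
f 51 56 40
f 55 56 51
f 39 51 60
f 51 40 61
f 60 61 46
f 51 61 60
f 39 60 72
f 60 46 75
f 72 75 49
f 60 75 72
f 39 72 76
f 72 49 80
f 76 80 50
f 72 80 76
f 40 56 67
f 56 44 70
f 67 70 48
f 56 70 67
f 44 79 57
f 79 50 78
f 57 78 43
f 79 78 57
f 50 80 77
f 80 49 73
f 77 73 41
f 80 73 77
f 49 75 74
f 75 46 62
f 74 62 45
f 75 62 74
f 46 61 66
f 61 40 63
f 66 63 47
f 61 63 66
f 42 68 54
f 68 48 69
f 54 69 43
f 68 69 54
f 42 54 52
f 54 43 53
f 52 53 41
f 54 53 52
f 42 52 59
f 52 41 58
f 59 58 45
f 52 58 59
f 42 59 64
f 59 45 65
f 64 65 47
f 59 65 64
f 42 64 68
f 64 47 71
f 68 71 48
f 64 71 68
f 43 69 57
f 69 48 70
f 57 70 44
f 69 70 57
f 41 53 77
f 53 43 78
f 77 78 50
f 53 78 77
f 45 58 74
f 58 41 73
f 74 73 49
f 58 73 74
f 47 65 66
f 65 45 62
f 66 62 46
f 65 62 66
f 48 71 67
f 71 47 63
f 67 63 40
f 71 63 67



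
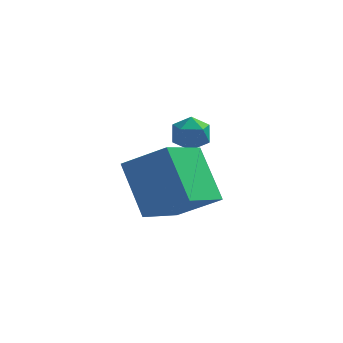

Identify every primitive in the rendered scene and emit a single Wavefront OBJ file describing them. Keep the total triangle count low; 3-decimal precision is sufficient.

v -3.344 2.831 2.177
v -3.026 3.142 2.709
v -2.854 1.858 2.451
v -2.536 2.169 2.983
v -3.223 2.074 2.997
v -3.526 2.675 2.828
v -2.354 2.325 2.332
v -2.657 2.926 2.163
v -2.414 2.829 2.805
v -2.951 2.674 3.217
v -2.929 2.326 1.943
v -3.466 2.171 2.355
v -3.854 1.168 2.008
v -4.64 -0.466 2.986
v -2.501 1.046 2.89
v -3.287 -0.588 3.868
v -3.053 -0.052 0.612
v -3.839 -1.686 1.59
v -1.7 -0.174 1.494
v -2.486 -1.808 2.472
f 1 12 6
f 1 6 2
f 1 2 8
f 1 8 11
f 1 11 12
f 2 6 10
f 6 12 5
f 12 11 3
f 11 8 7
f 8 2 9
f 4 10 5
f 4 5 3
f 4 3 7
f 4 7 9
f 4 9 10
f 5 10 6
f 3 5 12
f 7 3 11
f 9 7 8
f 10 9 2
f 14 16 13
f 17 14 13
f 13 16 15
f 15 17 13
f 14 20 16
f 18 14 17
f 18 20 14
f 16 20 15
f 19 17 15
f 15 20 19
f 19 18 17
f 20 18 19



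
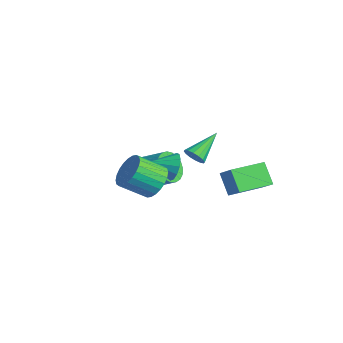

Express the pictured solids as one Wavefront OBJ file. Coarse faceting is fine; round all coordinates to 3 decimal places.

v 2.862 -1.64 0.227
v 3.561 -1.345 0.909
v 3.176 -2.664 1.875
v 2.478 -2.96 1.193
v 3.238 -1.154 1.041
v 2.853 -2.473 2.007
v 2.858 -1.037 1.049
v 2.473 -2.356 2.015
v 2.478 -1.012 0.932
v 2.093 -2.331 1.899
v 2.157 -1.082 0.708
v 1.772 -2.402 1.674
v 1.943 -1.238 0.411
v 1.559 -2.557 1.377
v 1.869 -1.455 0.085
v 1.485 -2.774 1.051
v 1.947 -1.7 -0.219
v 1.562 -3.019 0.747
v 2.164 -1.936 -0.455
v 1.779 -3.255 0.511
v 2.487 -2.127 -0.587
v 2.102 -3.446 0.379
v 2.867 -2.244 -0.595
v 2.482 -3.563 0.371
v 3.247 -2.269 -0.479
v 2.862 -3.588 0.488
v 3.568 -2.198 -0.254
v 3.183 -3.518 0.712
v 3.781 -2.043 0.043
v 3.397 -3.362 1.009
v 3.855 -1.826 0.369
v 3.471 -3.145 1.335
v 3.778 -1.581 0.673
v 3.393 -2.9 1.639
v -2.923 0.133 -3.22
v -2.334 0.198 -4.05
v -1.089 1.191 -3.09
v -1.677 1.127 -2.26
v -2.578 0.542 -4.089
v -1.333 1.535 -3.129
v -2.883 0.815 -3.977
v -1.638 1.809 -3.017
v -3.194 0.971 -3.735
v -1.949 1.964 -2.775
v -3.458 0.982 -3.403
v -2.213 1.975 -2.443
v -3.63 0.846 -3.04
v -2.385 1.839 -2.08
v -3.679 0.586 -2.708
v -2.434 1.58 -1.748
v -3.598 0.249 -2.464
v -2.353 1.243 -1.504
v -3.399 -0.109 -2.352
v -2.154 0.885 -1.391
v -3.119 -0.424 -2.389
v -1.874 0.569 -1.429
v -2.804 -0.644 -2.57
v -1.559 0.35 -1.61
v -2.51 -0.729 -2.863
v -1.265 0.265 -1.903
v -2.287 -0.665 -3.219
v -1.042 0.329 -2.258
v -2.174 -0.463 -3.574
v -0.929 0.531 -2.614
v -2.191 -0.158 -3.868
v -0.945 0.836 -2.908
v -0.073 0.639 -1.117
v 0.236 0.28 -1.871
v -0.447 -0.679 -0.643
v 0.621 0.287 -1.549
v 0.785 0.406 -1.09
v 0.677 0.598 -0.64
v 0.33 0.804 -0.341
v -0.144 0.957 -0.289
v -0.596 1.01 -0.5
v -0.882 0.944 -0.907
v -0.911 0.782 -1.38
v -0.674 0.574 -1.77
v -0.246 0.387 -1.953
v 1.849 2.782 -2.689
v 0.912 2.735 -1.583
v 1.633 4.777 -2.789
v 0.696 4.731 -1.683
v 2.824 2.929 -1.857
v 1.887 2.883 -0.751
v 2.608 4.925 -1.957
v 1.671 4.878 -0.851
v -2.097 2.682 -2.147
v -1.76 2.469 -1.596
v -2.763 4.298 -1.113
v -1.531 2.674 -1.769
v -1.455 2.881 -2.043
v -1.55 3.035 -2.345
v -1.792 3.094 -2.594
v -2.115 3.043 -2.723
v -2.434 2.896 -2.697
v -2.662 2.691 -2.525
v -2.739 2.484 -2.25
v -2.643 2.33 -1.948
v -2.402 2.271 -1.7
v -2.078 2.322 -1.571
f 2 1 5
f 2 5 3
f 3 5 6
f 3 6 4
f 5 1 7
f 5 7 6
f 6 7 8
f 6 8 4
f 7 1 9
f 7 9 8
f 8 9 10
f 8 10 4
f 9 1 11
f 9 11 10
f 10 11 12
f 10 12 4
f 11 1 13
f 11 13 12
f 12 13 14
f 12 14 4
f 13 1 15
f 13 15 14
f 14 15 16
f 14 16 4
f 15 1 17
f 15 17 16
f 16 17 18
f 16 18 4
f 17 1 19
f 17 19 18
f 18 19 20
f 18 20 4
f 19 1 21
f 19 21 20
f 20 21 22
f 20 22 4
f 21 1 23
f 21 23 22
f 22 23 24
f 22 24 4
f 23 1 25
f 23 25 24
f 24 25 26
f 24 26 4
f 25 1 27
f 25 27 26
f 26 27 28
f 26 28 4
f 27 1 29
f 27 29 28
f 28 29 30
f 28 30 4
f 29 1 31
f 29 31 30
f 30 31 32
f 30 32 4
f 31 1 33
f 31 33 32
f 32 33 34
f 32 34 4
f 33 1 2
f 33 2 34
f 34 2 3
f 34 3 4
f 36 35 39
f 36 39 37
f 37 39 40
f 37 40 38
f 39 35 41
f 39 41 40
f 40 41 42
f 40 42 38
f 41 35 43
f 41 43 42
f 42 43 44
f 42 44 38
f 43 35 45
f 43 45 44
f 44 45 46
f 44 46 38
f 45 35 47
f 45 47 46
f 46 47 48
f 46 48 38
f 47 35 49
f 47 49 48
f 48 49 50
f 48 50 38
f 49 35 51
f 49 51 50
f 50 51 52
f 50 52 38
f 51 35 53
f 51 53 52
f 52 53 54
f 52 54 38
f 53 35 55
f 53 55 54
f 54 55 56
f 54 56 38
f 55 35 57
f 55 57 56
f 56 57 58
f 56 58 38
f 57 35 59
f 57 59 58
f 58 59 60
f 58 60 38
f 59 35 61
f 59 61 60
f 60 61 62
f 60 62 38
f 61 35 63
f 61 63 62
f 62 63 64
f 62 64 38
f 63 35 65
f 63 65 64
f 64 65 66
f 64 66 38
f 65 35 36
f 65 36 66
f 66 36 37
f 66 37 38
f 68 67 70
f 68 70 69
f 70 67 71
f 70 71 69
f 71 67 72
f 71 72 69
f 72 67 73
f 72 73 69
f 73 67 74
f 73 74 69
f 74 67 75
f 74 75 69
f 75 67 76
f 75 76 69
f 76 67 77
f 76 77 69
f 77 67 78
f 77 78 69
f 78 67 79
f 78 79 69
f 79 67 68
f 79 68 69
f 81 83 80
f 84 81 80
f 80 83 82
f 82 84 80
f 81 87 83
f 85 81 84
f 85 87 81
f 83 87 82
f 86 84 82
f 82 87 86
f 86 85 84
f 87 85 86
f 89 88 91
f 89 91 90
f 91 88 92
f 91 92 90
f 92 88 93
f 92 93 90
f 93 88 94
f 93 94 90
f 94 88 95
f 94 95 90
f 95 88 96
f 95 96 90
f 96 88 97
f 96 97 90
f 97 88 98
f 97 98 90
f 98 88 99
f 98 99 90
f 99 88 100
f 99 100 90
f 100 88 101
f 100 101 90
f 101 88 89
f 101 89 90



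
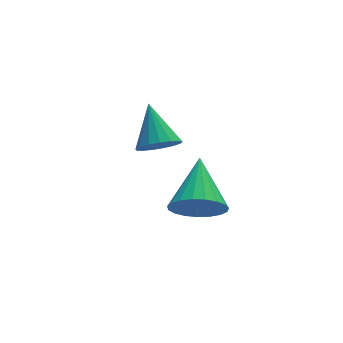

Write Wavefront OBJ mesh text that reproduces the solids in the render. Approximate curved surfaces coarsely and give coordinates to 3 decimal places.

v 0.21 2.413 -2.2
v 0.696 2.668 -2.963
v 0.87 4.027 -1.24
v 0.353 2.844 -3.023
v -0.016 2.946 -2.941
v -0.345 2.956 -2.73
v -0.578 2.872 -2.428
v -0.675 2.708 -2.087
v -0.62 2.494 -1.765
v -0.42 2.266 -1.518
v -0.112 2.063 -1.389
v 0.252 1.921 -1.4
v 0.609 1.864 -1.55
v 0.896 1.902 -1.812
v 1.065 2.028 -2.141
v 1.086 2.221 -2.48
v 0.956 2.447 -2.771
v -0.986 2.542 0.981
v -0.488 2.186 1.341
v -0.894 3.718 2.019
v -0.311 2.37 1.117
v -0.288 2.594 0.862
v -0.425 2.805 0.634
v -0.691 2.957 0.486
v -1.024 3.013 0.451
v -1.349 2.962 0.538
v -1.59 2.815 0.726
v -1.693 2.605 0.973
v -1.634 2.381 1.222
v -1.427 2.194 1.415
v -1.118 2.087 1.509
v -0.779 2.084 1.483
f 2 1 4
f 2 4 3
f 4 1 5
f 4 5 3
f 5 1 6
f 5 6 3
f 6 1 7
f 6 7 3
f 7 1 8
f 7 8 3
f 8 1 9
f 8 9 3
f 9 1 10
f 9 10 3
f 10 1 11
f 10 11 3
f 11 1 12
f 11 12 3
f 12 1 13
f 12 13 3
f 13 1 14
f 13 14 3
f 14 1 15
f 14 15 3
f 15 1 16
f 15 16 3
f 16 1 17
f 16 17 3
f 17 1 2
f 17 2 3
f 19 18 21
f 19 21 20
f 21 18 22
f 21 22 20
f 22 18 23
f 22 23 20
f 23 18 24
f 23 24 20
f 24 18 25
f 24 25 20
f 25 18 26
f 25 26 20
f 26 18 27
f 26 27 20
f 27 18 28
f 27 28 20
f 28 18 29
f 28 29 20
f 29 18 30
f 29 30 20
f 30 18 31
f 30 31 20
f 31 18 32
f 31 32 20
f 32 18 19
f 32 19 20



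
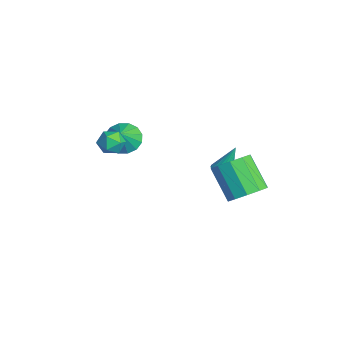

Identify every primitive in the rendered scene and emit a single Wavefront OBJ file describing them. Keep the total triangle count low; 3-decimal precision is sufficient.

v -0.919 -1.779 1.363
v -0.424 -2.161 0.818
v -0.161 -2.101 2.277
v -0.277 -1.758 0.838
v -0.302 -1.36 0.999
v -0.492 -1.075 1.257
v -0.797 -0.978 1.544
v -1.135 -1.096 1.783
v -1.414 -1.397 1.909
v -1.561 -1.8 1.888
v -1.536 -2.198 1.727
v -1.345 -2.483 1.469
v -1.041 -2.58 1.182
v -0.703 -2.462 0.944
v 1.119 -2.617 3.204
v 1.555 -2.589 3.703
v 1.765 -3.291 2.677
v 2.201 -3.263 3.176
v 1.617 -3.564 3.262
v 1.218 -3.148 3.588
v 2.102 -2.732 2.792
v 1.703 -2.316 3.118
v 2.162 -2.661 3.448
v 1.862 -3.175 3.738
v 1.458 -2.705 2.642
v 1.158 -3.219 2.932
v -1.605 2.862 -2.226
v -1.312 2.45 -2.036
v -1.615 3.498 -0.834
v -1.153 2.595 -2.1
v -1.072 2.786 -2.187
v -1.083 2.99 -2.28
v -1.185 3.171 -2.364
v -1.359 3.3 -2.424
v -1.576 3.353 -2.45
v -1.797 3.32 -2.437
v -1.986 3.209 -2.387
v -2.109 3.038 -2.31
v -2.144 2.836 -2.218
v -2.087 2.639 -2.127
v -1.946 2.48 -2.054
v -1.746 2.388 -2.01
v -1.522 2.377 -2.004
v 3.743 2.306 0.322
v 4.439 2.044 0.88
v 3.253 1.653 2.176
v 2.557 1.914 1.618
v 4.346 2.605 0.964
v 3.16 2.214 2.26
v 4.022 3.052 0.802
v 2.836 2.661 2.098
v 3.591 3.213 0.457
v 2.405 2.822 1.753
v 3.219 3.028 0.06
v 2.033 2.637 1.356
v 3.047 2.567 -0.236
v 1.861 2.176 1.06
v 3.14 2.006 -0.32
v 1.954 1.615 0.976
v 3.464 1.559 -0.158
v 2.278 1.168 1.138
v 3.895 1.398 0.187
v 2.709 1.007 1.483
v 4.267 1.583 0.584
v 3.081 1.192 1.88
f 2 1 4
f 2 4 3
f 4 1 5
f 4 5 3
f 5 1 6
f 5 6 3
f 6 1 7
f 6 7 3
f 7 1 8
f 7 8 3
f 8 1 9
f 8 9 3
f 9 1 10
f 9 10 3
f 10 1 11
f 10 11 3
f 11 1 12
f 11 12 3
f 12 1 13
f 12 13 3
f 13 1 14
f 13 14 3
f 14 1 2
f 14 2 3
f 15 26 20
f 15 20 16
f 15 16 22
f 15 22 25
f 15 25 26
f 16 20 24
f 20 26 19
f 26 25 17
f 25 22 21
f 22 16 23
f 18 24 19
f 18 19 17
f 18 17 21
f 18 21 23
f 18 23 24
f 19 24 20
f 17 19 26
f 21 17 25
f 23 21 22
f 24 23 16
f 28 27 30
f 28 30 29
f 30 27 31
f 30 31 29
f 31 27 32
f 31 32 29
f 32 27 33
f 32 33 29
f 33 27 34
f 33 34 29
f 34 27 35
f 34 35 29
f 35 27 36
f 35 36 29
f 36 27 37
f 36 37 29
f 37 27 38
f 37 38 29
f 38 27 39
f 38 39 29
f 39 27 40
f 39 40 29
f 40 27 41
f 40 41 29
f 41 27 42
f 41 42 29
f 42 27 43
f 42 43 29
f 43 27 28
f 43 28 29
f 45 44 48
f 45 48 46
f 46 48 49
f 46 49 47
f 48 44 50
f 48 50 49
f 49 50 51
f 49 51 47
f 50 44 52
f 50 52 51
f 51 52 53
f 51 53 47
f 52 44 54
f 52 54 53
f 53 54 55
f 53 55 47
f 54 44 56
f 54 56 55
f 55 56 57
f 55 57 47
f 56 44 58
f 56 58 57
f 57 58 59
f 57 59 47
f 58 44 60
f 58 60 59
f 59 60 61
f 59 61 47
f 60 44 62
f 60 62 61
f 61 62 63
f 61 63 47
f 62 44 64
f 62 64 63
f 63 64 65
f 63 65 47
f 64 44 45
f 64 45 65
f 65 45 46
f 65 46 47



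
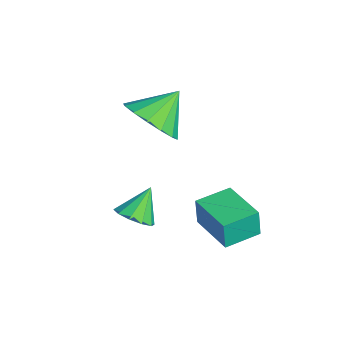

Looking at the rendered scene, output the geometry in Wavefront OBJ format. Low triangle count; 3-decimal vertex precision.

v -3.237 0.413 2.913
v -2.32 0.882 2.879
v -3.703 1.387 3.787
v -2.603 1.101 2.483
v -3.055 1.137 2.203
v -3.556 0.978 2.113
v -3.971 0.668 2.237
v -4.19 0.289 2.542
v -4.153 -0.056 2.947
v -3.871 -0.276 3.342
v -3.419 -0.311 3.623
v -2.918 -0.152 3.713
v -2.502 0.158 3.589
v -2.284 0.536 3.283
v -0.55 -0.615 1.055
v -0.081 -0.84 1.445
v -0.99 -0.025 1.925
v 0.049 -0.499 1.279
v -0.049 -0.201 1.028
v -0.339 -0.062 0.786
v -0.709 -0.134 0.648
v -1.018 -0.39 0.665
v -1.148 -0.732 0.831
v -1.05 -1.029 1.082
v -0.76 -1.168 1.324
v -0.39 -1.096 1.462
v -0.762 1.297 0.226
v -0.809 1.244 1.193
v -1.147 2.423 0.27
v -1.193 2.369 1.237
v 0.693 1.791 0.323
v 0.647 1.737 1.29
v 0.309 2.916 0.367
v 0.262 2.863 1.334
f 2 1 4
f 2 4 3
f 4 1 5
f 4 5 3
f 5 1 6
f 5 6 3
f 6 1 7
f 6 7 3
f 7 1 8
f 7 8 3
f 8 1 9
f 8 9 3
f 9 1 10
f 9 10 3
f 10 1 11
f 10 11 3
f 11 1 12
f 11 12 3
f 12 1 13
f 12 13 3
f 13 1 14
f 13 14 3
f 14 1 2
f 14 2 3
f 16 15 18
f 16 18 17
f 18 15 19
f 18 19 17
f 19 15 20
f 19 20 17
f 20 15 21
f 20 21 17
f 21 15 22
f 21 22 17
f 22 15 23
f 22 23 17
f 23 15 24
f 23 24 17
f 24 15 25
f 24 25 17
f 25 15 26
f 25 26 17
f 26 15 16
f 26 16 17
f 28 30 27
f 31 28 27
f 27 30 29
f 29 31 27
f 28 34 30
f 32 28 31
f 32 34 28
f 30 34 29
f 33 31 29
f 29 34 33
f 33 32 31
f 34 32 33



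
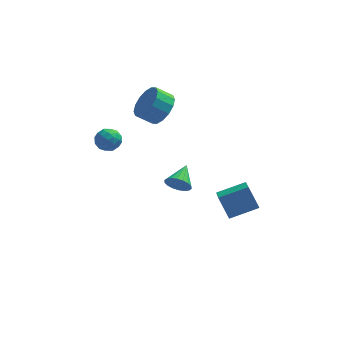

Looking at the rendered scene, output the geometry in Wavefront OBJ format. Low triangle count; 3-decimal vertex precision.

v 3.183 -2.246 -3.17
v 2.62 -1.573 -2.04
v 3.12 -0.482 -4.252
v 2.557 0.191 -3.123
v 4.763 -1.851 -2.617
v 4.2 -1.178 -1.488
v 4.7 -0.087 -3.7
v 4.137 0.586 -2.57
v -3.411 2.354 0.309
v -2.819 2.221 -0.194
v -3.621 1.099 0.394
v -3.029 0.966 -0.109
v -2.877 1.237 0.616
v -2.747 2.013 0.563
v -3.693 1.307 -0.363
v -3.563 2.083 -0.416
v -2.993 1.574 -0.61
v -2.489 1.531 -0.005
v -3.951 1.789 0.205
v -3.447 1.746 0.81
v -3.097 2.398 0.05
v -3.343 0.922 0.15
v -3.254 1.082 0.576
v -2.906 1.003 0.28
v -3.055 2.276 0.495
v -2.706 2.198 0.199
v -2.741 1.619 0.675
v -3.734 1.122 0.001
v -3.385 1.044 -0.295
v -3.534 2.317 -0.08
v -3.186 2.238 -0.376
v -3.699 1.701 -0.475
v -2.851 1.939 -0.49
v -2.974 1.201 -0.44
v -3.364 1.402 -0.589
v -3.288 1.858 -0.62
v -2.554 1.914 -0.134
v -2.678 1.176 -0.084
v -2.588 1.336 0.342
v -2.512 1.792 0.311
v -2.657 1.533 -0.379
v -3.762 2.144 0.284
v -3.886 1.406 0.334
v -3.928 1.528 -0.111
v -3.852 1.984 -0.142
v -3.466 2.119 0.64
v -3.589 1.381 0.69
v -3.152 1.462 0.82
v -3.076 1.918 0.789
v -3.783 1.787 0.579
v -0.317 3.128 1.466
v 0.24 3.637 2.239
v -0.667 3.581 2.928
v -1.223 3.072 2.154
v -0.007 4.044 1.946
v -0.914 3.989 2.635
v -0.337 4.206 1.525
v -1.244 4.151 2.214
v -0.662 4.079 1.088
v -1.568 4.024 1.776
v -0.893 3.697 0.752
v -1.8 3.642 1.44
v -0.971 3.162 0.607
v -1.878 3.107 1.296
v -0.873 2.619 0.692
v -1.78 2.563 1.381
v -0.626 2.211 0.985
v -1.533 2.156 1.674
v -0.296 2.049 1.406
v -1.203 1.994 2.095
v 0.028 2.176 1.844
v -0.878 2.121 2.532
v 0.26 2.558 2.18
v -0.647 2.503 2.868
v 0.338 3.093 2.324
v -0.569 3.038 3.013
v 0.502 -4.289 1.385
v 0.842 -4.146 0.755
v 0.938 -3.071 1.895
v 0.547 -4.02 0.707
v 0.242 -3.947 0.794
v -0.011 -3.942 0.998
v -0.162 -4.006 1.278
v -0.182 -4.125 1.579
v -0.067 -4.277 1.842
v 0.162 -4.431 2.015
v 0.457 -4.557 2.062
v 0.762 -4.63 1.976
v 1.015 -4.635 1.772
v 1.166 -4.571 1.492
v 1.186 -4.452 1.19
v 1.071 -4.3 0.927
f 2 4 1
f 5 2 1
f 1 4 3
f 3 5 1
f 2 8 4
f 6 2 5
f 6 8 2
f 4 8 3
f 7 5 3
f 3 8 7
f 7 6 5
f 8 6 7
f 9 46 25
f 46 20 49
f 25 49 14
f 46 49 25
f 9 25 21
f 25 14 26
f 21 26 10
f 25 26 21
f 9 21 30
f 21 10 31
f 30 31 16
f 21 31 30
f 9 30 42
f 30 16 45
f 42 45 19
f 30 45 42
f 9 42 46
f 42 19 50
f 46 50 20
f 42 50 46
f 10 26 37
f 26 14 40
f 37 40 18
f 26 40 37
f 14 49 27
f 49 20 48
f 27 48 13
f 49 48 27
f 20 50 47
f 50 19 43
f 47 43 11
f 50 43 47
f 19 45 44
f 45 16 32
f 44 32 15
f 45 32 44
f 16 31 36
f 31 10 33
f 36 33 17
f 31 33 36
f 12 38 24
f 38 18 39
f 24 39 13
f 38 39 24
f 12 24 22
f 24 13 23
f 22 23 11
f 24 23 22
f 12 22 29
f 22 11 28
f 29 28 15
f 22 28 29
f 12 29 34
f 29 15 35
f 34 35 17
f 29 35 34
f 12 34 38
f 34 17 41
f 38 41 18
f 34 41 38
f 13 39 27
f 39 18 40
f 27 40 14
f 39 40 27
f 11 23 47
f 23 13 48
f 47 48 20
f 23 48 47
f 15 28 44
f 28 11 43
f 44 43 19
f 28 43 44
f 17 35 36
f 35 15 32
f 36 32 16
f 35 32 36
f 18 41 37
f 41 17 33
f 37 33 10
f 41 33 37
f 52 51 55
f 52 55 53
f 53 55 56
f 53 56 54
f 55 51 57
f 55 57 56
f 56 57 58
f 56 58 54
f 57 51 59
f 57 59 58
f 58 59 60
f 58 60 54
f 59 51 61
f 59 61 60
f 60 61 62
f 60 62 54
f 61 51 63
f 61 63 62
f 62 63 64
f 62 64 54
f 63 51 65
f 63 65 64
f 64 65 66
f 64 66 54
f 65 51 67
f 65 67 66
f 66 67 68
f 66 68 54
f 67 51 69
f 67 69 68
f 68 69 70
f 68 70 54
f 69 51 71
f 69 71 70
f 70 71 72
f 70 72 54
f 71 51 73
f 71 73 72
f 72 73 74
f 72 74 54
f 73 51 75
f 73 75 74
f 74 75 76
f 74 76 54
f 75 51 52
f 75 52 76
f 76 52 53
f 76 53 54
f 78 77 80
f 78 80 79
f 80 77 81
f 80 81 79
f 81 77 82
f 81 82 79
f 82 77 83
f 82 83 79
f 83 77 84
f 83 84 79
f 84 77 85
f 84 85 79
f 85 77 86
f 85 86 79
f 86 77 87
f 86 87 79
f 87 77 88
f 87 88 79
f 88 77 89
f 88 89 79
f 89 77 90
f 89 90 79
f 90 77 91
f 90 91 79
f 91 77 92
f 91 92 79
f 92 77 78
f 92 78 79



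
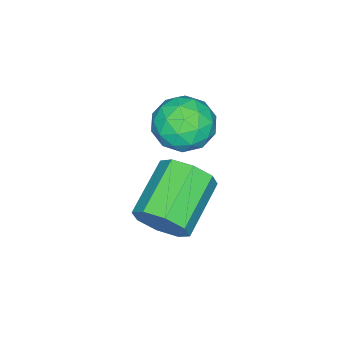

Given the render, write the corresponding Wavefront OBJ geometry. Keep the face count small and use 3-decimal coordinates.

v 0.142 -1.932 -0.388
v 1.063 -2.156 -0.254
v 0.137 -2.744 -1.706
v 1.058 -2.968 -1.572
v 0.387 -3.335 -0.996
v 0.39 -2.833 -0.181
v 0.81 -2.067 -1.779
v 0.813 -1.565 -0.964
v 1.475 -2.24 -1.113
v 1.214 -3.023 -0.629
v -0.014 -1.877 -1.331
v -0.275 -2.66 -0.847
v 0.603 -1.973 -0.205
v 0.597 -2.927 -1.755
v 0.203 -3.143 -1.416
v 0.744 -3.275 -1.337
v 0.208 -2.37 -0.163
v 0.749 -2.502 -0.084
v 0.351 -3.195 -0.52
v 0.451 -2.398 -1.876
v 0.992 -2.53 -1.797
v 0.456 -1.625 -0.623
v 0.997 -1.757 -0.544
v 0.849 -1.705 -1.44
v 1.387 -2.154 -0.631
v 1.383 -2.631 -1.406
v 1.238 -2.102 -1.528
v 1.24 -1.807 -1.049
v 1.233 -2.614 -0.347
v 1.23 -3.091 -1.122
v 0.836 -3.307 -0.783
v 0.837 -3.012 -0.305
v 1.475 -2.663 -0.852
v -0.03 -1.809 -0.838
v -0.033 -2.286 -1.613
v 0.363 -1.888 -1.655
v 0.364 -1.593 -1.177
v -0.183 -2.269 -0.554
v -0.187 -2.746 -1.329
v -0.04 -3.093 -0.911
v -0.038 -2.798 -0.432
v -0.275 -2.237 -1.108
v 2.31 -2.113 -3.881
v 2.664 -2.445 -3.159
v 0.944 -2.619 -2.397
v 0.59 -2.287 -3.119
v 2.608 -1.782 -3.134
v 0.888 -1.956 -2.371
v 2.378 -1.313 -3.546
v 0.657 -1.487 -2.784
v 2.108 -1.312 -4.155
v 0.387 -1.487 -3.392
v 1.956 -1.781 -4.603
v 0.236 -1.955 -3.841
v 2.012 -2.444 -4.629
v 0.292 -2.618 -3.866
v 2.243 -2.913 -4.216
v 0.522 -3.087 -3.454
v 2.513 -2.913 -3.608
v 0.792 -3.088 -2.845
f 1 38 17
f 38 12 41
f 17 41 6
f 38 41 17
f 1 17 13
f 17 6 18
f 13 18 2
f 17 18 13
f 1 13 22
f 13 2 23
f 22 23 8
f 13 23 22
f 1 22 34
f 22 8 37
f 34 37 11
f 22 37 34
f 1 34 38
f 34 11 42
f 38 42 12
f 34 42 38
f 2 18 29
f 18 6 32
f 29 32 10
f 18 32 29
f 6 41 19
f 41 12 40
f 19 40 5
f 41 40 19
f 12 42 39
f 42 11 35
f 39 35 3
f 42 35 39
f 11 37 36
f 37 8 24
f 36 24 7
f 37 24 36
f 8 23 28
f 23 2 25
f 28 25 9
f 23 25 28
f 4 30 16
f 30 10 31
f 16 31 5
f 30 31 16
f 4 16 14
f 16 5 15
f 14 15 3
f 16 15 14
f 4 14 21
f 14 3 20
f 21 20 7
f 14 20 21
f 4 21 26
f 21 7 27
f 26 27 9
f 21 27 26
f 4 26 30
f 26 9 33
f 30 33 10
f 26 33 30
f 5 31 19
f 31 10 32
f 19 32 6
f 31 32 19
f 3 15 39
f 15 5 40
f 39 40 12
f 15 40 39
f 7 20 36
f 20 3 35
f 36 35 11
f 20 35 36
f 9 27 28
f 27 7 24
f 28 24 8
f 27 24 28
f 10 33 29
f 33 9 25
f 29 25 2
f 33 25 29
f 44 43 47
f 44 47 45
f 45 47 48
f 45 48 46
f 47 43 49
f 47 49 48
f 48 49 50
f 48 50 46
f 49 43 51
f 49 51 50
f 50 51 52
f 50 52 46
f 51 43 53
f 51 53 52
f 52 53 54
f 52 54 46
f 53 43 55
f 53 55 54
f 54 55 56
f 54 56 46
f 55 43 57
f 55 57 56
f 56 57 58
f 56 58 46
f 57 43 59
f 57 59 58
f 58 59 60
f 58 60 46
f 59 43 44
f 59 44 60
f 60 44 45
f 60 45 46



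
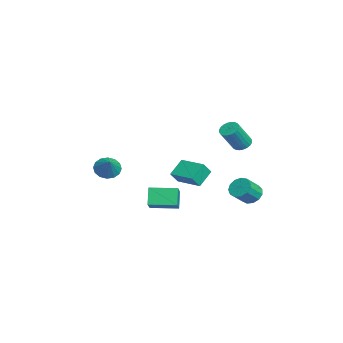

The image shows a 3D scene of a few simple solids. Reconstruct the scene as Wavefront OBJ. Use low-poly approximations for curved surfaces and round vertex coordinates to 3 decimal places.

v 3.294 -3.325 0.159
v 3.718 -3.733 -0.289
v 4.246 -3.215 0.961
v 3.772 -3.371 -0.403
v 3.698 -2.997 -0.367
v 3.515 -2.711 -0.189
v 3.273 -2.59 0.082
v 3.037 -2.665 0.373
v 2.869 -2.918 0.608
v 2.815 -3.279 0.722
v 2.889 -3.653 0.685
v 3.072 -3.939 0.507
v 3.314 -4.061 0.237
v 3.551 -3.985 -0.055
v -3.32 4.396 -0.84
v -2.761 4.419 -1.082
v -2.121 3.607 0.317
v -2.68 3.584 0.56
v -2.767 4.623 -0.961
v -2.127 3.812 0.439
v -2.858 4.793 -0.821
v -2.217 3.982 0.579
v -3.019 4.903 -0.684
v -2.378 4.091 0.716
v -3.225 4.935 -0.57
v -2.585 4.123 0.829
v -3.447 4.885 -0.498
v -2.806 4.073 0.901
v -3.649 4.761 -0.478
v -3.008 3.949 0.922
v -3.801 4.581 -0.513
v -3.16 3.769 0.887
v -3.879 4.373 -0.597
v -3.239 3.561 0.802
v -3.873 4.168 -0.719
v -3.233 3.357 0.681
v -3.783 3.998 -0.859
v -3.142 3.187 0.541
v -3.622 3.889 -0.996
v -2.981 3.077 0.404
v -3.415 3.857 -1.109
v -2.775 3.045 0.29
v -3.194 3.907 -1.181
v -2.553 3.095 0.218
v -2.992 4.031 -1.202
v -2.351 3.219 0.198
v -2.84 4.211 -1.167
v -2.199 3.399 0.233
v -1.679 0.685 -2.994
v -2.383 1.359 -2.212
v -0.498 1.804 -2.896
v -1.202 2.479 -2.114
v -1.318 0.241 -2.286
v -2.022 0.916 -1.504
v -0.137 1.361 -2.188
v -0.841 2.035 -1.406
v 2.749 -1.059 -1.811
v 3.926 -1.233 -1.054
v 2.968 0.456 -1.804
v 4.145 0.282 -1.047
v 3.355 -1.142 -2.773
v 4.532 -1.316 -2.016
v 3.574 0.373 -2.766
v 4.751 0.199 -2.009
v 2.068 4.331 -2.489
v 2.665 4.667 -2.634
v 3.249 3.964 -1.856
v 2.652 3.629 -1.711
v 2.499 4.861 -2.334
v 3.083 4.159 -1.556
v 2.195 4.887 -2.083
v 2.779 4.185 -1.305
v 1.852 4.737 -1.961
v 2.436 4.034 -1.183
v 1.577 4.457 -2.007
v 2.161 3.755 -1.228
v 1.458 4.138 -2.205
v 2.042 3.436 -1.427
v 1.533 3.88 -2.494
v 2.117 3.178 -1.716
v 1.777 3.765 -2.781
v 2.361 3.063 -2.003
v 2.114 3.83 -2.976
v 2.698 3.128 -2.198
v 2.437 4.054 -3.016
v 3.021 3.352 -2.238
v 2.642 4.366 -2.888
v 3.226 3.664 -2.11
f 2 1 4
f 2 4 3
f 4 1 5
f 4 5 3
f 5 1 6
f 5 6 3
f 6 1 7
f 6 7 3
f 7 1 8
f 7 8 3
f 8 1 9
f 8 9 3
f 9 1 10
f 9 10 3
f 10 1 11
f 10 11 3
f 11 1 12
f 11 12 3
f 12 1 13
f 12 13 3
f 13 1 14
f 13 14 3
f 14 1 2
f 14 2 3
f 16 15 19
f 16 19 17
f 17 19 20
f 17 20 18
f 19 15 21
f 19 21 20
f 20 21 22
f 20 22 18
f 21 15 23
f 21 23 22
f 22 23 24
f 22 24 18
f 23 15 25
f 23 25 24
f 24 25 26
f 24 26 18
f 25 15 27
f 25 27 26
f 26 27 28
f 26 28 18
f 27 15 29
f 27 29 28
f 28 29 30
f 28 30 18
f 29 15 31
f 29 31 30
f 30 31 32
f 30 32 18
f 31 15 33
f 31 33 32
f 32 33 34
f 32 34 18
f 33 15 35
f 33 35 34
f 34 35 36
f 34 36 18
f 35 15 37
f 35 37 36
f 36 37 38
f 36 38 18
f 37 15 39
f 37 39 38
f 38 39 40
f 38 40 18
f 39 15 41
f 39 41 40
f 40 41 42
f 40 42 18
f 41 15 43
f 41 43 42
f 42 43 44
f 42 44 18
f 43 15 45
f 43 45 44
f 44 45 46
f 44 46 18
f 45 15 47
f 45 47 46
f 46 47 48
f 46 48 18
f 47 15 16
f 47 16 48
f 48 16 17
f 48 17 18
f 50 52 49
f 53 50 49
f 49 52 51
f 51 53 49
f 50 56 52
f 54 50 53
f 54 56 50
f 52 56 51
f 55 53 51
f 51 56 55
f 55 54 53
f 56 54 55
f 58 60 57
f 61 58 57
f 57 60 59
f 59 61 57
f 58 64 60
f 62 58 61
f 62 64 58
f 60 64 59
f 63 61 59
f 59 64 63
f 63 62 61
f 64 62 63
f 66 65 69
f 66 69 67
f 67 69 70
f 67 70 68
f 69 65 71
f 69 71 70
f 70 71 72
f 70 72 68
f 71 65 73
f 71 73 72
f 72 73 74
f 72 74 68
f 73 65 75
f 73 75 74
f 74 75 76
f 74 76 68
f 75 65 77
f 75 77 76
f 76 77 78
f 76 78 68
f 77 65 79
f 77 79 78
f 78 79 80
f 78 80 68
f 79 65 81
f 79 81 80
f 80 81 82
f 80 82 68
f 81 65 83
f 81 83 82
f 82 83 84
f 82 84 68
f 83 65 85
f 83 85 84
f 84 85 86
f 84 86 68
f 85 65 87
f 85 87 86
f 86 87 88
f 86 88 68
f 87 65 66
f 87 66 88
f 88 66 67
f 88 67 68



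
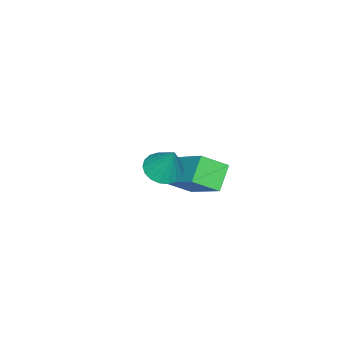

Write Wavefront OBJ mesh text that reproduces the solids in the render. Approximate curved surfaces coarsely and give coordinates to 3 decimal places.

v 3.672 -2.946 1.312
v 4.276 -2.759 1.089
v 3.928 -2.414 2.448
v 4.103 -2.526 1.018
v 3.846 -2.376 1.006
v 3.554 -2.339 1.054
v 3.286 -2.423 1.154
v 3.094 -2.61 1.284
v 3.016 -2.863 1.421
v 3.069 -3.134 1.536
v 3.241 -3.367 1.606
v 3.499 -3.516 1.619
v 3.791 -3.553 1.57
v 4.059 -3.47 1.471
v 4.251 -3.283 1.34
v 4.328 -3.029 1.204
v -0.988 -4.033 -2.314
v -0.431 -4.787 -1.72
v -0.247 -2.59 -1.178
v 0.311 -3.344 -0.584
v -0.131 -3.936 -2.996
v 0.427 -4.69 -2.402
v 0.611 -2.493 -1.86
v 1.168 -3.247 -1.266
f 2 1 4
f 2 4 3
f 4 1 5
f 4 5 3
f 5 1 6
f 5 6 3
f 6 1 7
f 6 7 3
f 7 1 8
f 7 8 3
f 8 1 9
f 8 9 3
f 9 1 10
f 9 10 3
f 10 1 11
f 10 11 3
f 11 1 12
f 11 12 3
f 12 1 13
f 12 13 3
f 13 1 14
f 13 14 3
f 14 1 15
f 14 15 3
f 15 1 16
f 15 16 3
f 16 1 2
f 16 2 3
f 18 20 17
f 21 18 17
f 17 20 19
f 19 21 17
f 18 24 20
f 22 18 21
f 22 24 18
f 20 24 19
f 23 21 19
f 19 24 23
f 23 22 21
f 24 22 23



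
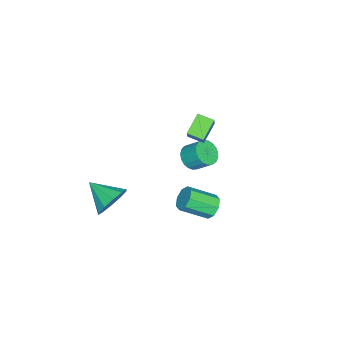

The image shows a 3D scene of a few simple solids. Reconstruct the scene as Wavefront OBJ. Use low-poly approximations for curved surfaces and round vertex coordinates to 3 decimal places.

v 3.656 4.352 0.904
v 3.972 4.824 1.347
v 4.64 3.54 2.239
v 4.324 3.068 1.796
v 3.468 4.68 1.517
v 4.136 3.396 2.409
v 3.074 4.344 1.328
v 3.742 3.06 2.22
v 3.021 4.012 0.891
v 3.689 2.729 1.783
v 3.34 3.88 0.461
v 4.008 2.596 1.353
v 3.844 4.024 0.291
v 4.512 2.74 1.183
v 4.238 4.36 0.48
v 4.906 3.076 1.372
v 4.291 4.691 0.917
v 4.959 3.408 1.809
v 4.022 -0.967 -0.496
v 4.537 -0.68 0.385
v 3.598 -2.453 0.236
v 3.916 -0.477 0.438
v 3.336 -0.461 0.135
v 3.018 -0.638 -0.41
v 3.083 -0.941 -0.987
v 3.507 -1.254 -1.377
v 4.127 -1.457 -1.43
v 4.708 -1.473 -1.126
v 5.026 -1.296 -0.582
v 4.961 -0.993 -0.005
v -2.908 0.658 -2.597
v -2.475 0.171 -2.1
v -2.418 1.095 -1.245
v -2.852 1.582 -1.743
v -2.23 0.323 -2.281
v -2.173 1.247 -1.426
v -2.102 0.534 -2.517
v -2.045 1.458 -1.662
v -2.113 0.766 -2.767
v -2.056 1.69 -1.912
v -2.262 0.979 -2.987
v -2.205 1.903 -2.132
v -2.523 1.137 -3.14
v -2.466 2.06 -2.285
v -2.85 1.212 -3.2
v -2.793 2.136 -2.345
v -3.188 1.191 -3.155
v -3.131 2.115 -2.3
v -3.477 1.078 -3.014
v -3.42 2.002 -2.159
v -3.668 0.893 -2.8
v -3.611 1.816 -1.945
v -3.727 0.667 -2.552
v -3.67 1.59 -1.697
v -3.645 0.439 -2.312
v -3.588 1.363 -1.457
v -3.436 0.249 -2.121
v -3.379 1.173 -1.266
v -3.135 0.13 -2.012
v -3.078 1.054 -1.157
v -2.796 0.103 -2.005
v -2.739 1.027 -1.15
v -0.786 1.254 1.487
v -1.869 1.427 2.238
v -0.798 2.166 1.26
v -1.882 2.339 2.011
v 0.142 1.581 2.749
v -0.942 1.754 3.5
v 0.129 2.493 2.522
v -0.954 2.666 3.273
f 2 1 5
f 2 5 3
f 3 5 6
f 3 6 4
f 5 1 7
f 5 7 6
f 6 7 8
f 6 8 4
f 7 1 9
f 7 9 8
f 8 9 10
f 8 10 4
f 9 1 11
f 9 11 10
f 10 11 12
f 10 12 4
f 11 1 13
f 11 13 12
f 12 13 14
f 12 14 4
f 13 1 15
f 13 15 14
f 14 15 16
f 14 16 4
f 15 1 17
f 15 17 16
f 16 17 18
f 16 18 4
f 17 1 2
f 17 2 18
f 18 2 3
f 18 3 4
f 20 19 22
f 20 22 21
f 22 19 23
f 22 23 21
f 23 19 24
f 23 24 21
f 24 19 25
f 24 25 21
f 25 19 26
f 25 26 21
f 26 19 27
f 26 27 21
f 27 19 28
f 27 28 21
f 28 19 29
f 28 29 21
f 29 19 30
f 29 30 21
f 30 19 20
f 30 20 21
f 32 31 35
f 32 35 33
f 33 35 36
f 33 36 34
f 35 31 37
f 35 37 36
f 36 37 38
f 36 38 34
f 37 31 39
f 37 39 38
f 38 39 40
f 38 40 34
f 39 31 41
f 39 41 40
f 40 41 42
f 40 42 34
f 41 31 43
f 41 43 42
f 42 43 44
f 42 44 34
f 43 31 45
f 43 45 44
f 44 45 46
f 44 46 34
f 45 31 47
f 45 47 46
f 46 47 48
f 46 48 34
f 47 31 49
f 47 49 48
f 48 49 50
f 48 50 34
f 49 31 51
f 49 51 50
f 50 51 52
f 50 52 34
f 51 31 53
f 51 53 52
f 52 53 54
f 52 54 34
f 53 31 55
f 53 55 54
f 54 55 56
f 54 56 34
f 55 31 57
f 55 57 56
f 56 57 58
f 56 58 34
f 57 31 59
f 57 59 58
f 58 59 60
f 58 60 34
f 59 31 61
f 59 61 60
f 60 61 62
f 60 62 34
f 61 31 32
f 61 32 62
f 62 32 33
f 62 33 34
f 64 66 63
f 67 64 63
f 63 66 65
f 65 67 63
f 64 70 66
f 68 64 67
f 68 70 64
f 66 70 65
f 69 67 65
f 65 70 69
f 69 68 67
f 70 68 69

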